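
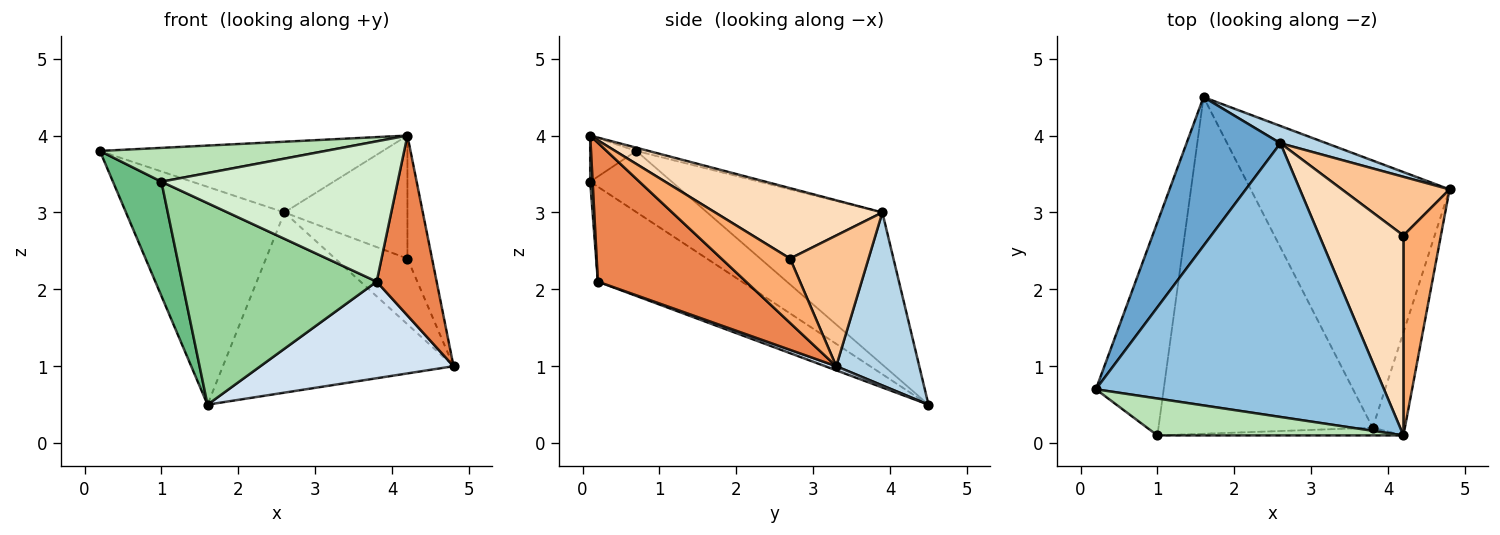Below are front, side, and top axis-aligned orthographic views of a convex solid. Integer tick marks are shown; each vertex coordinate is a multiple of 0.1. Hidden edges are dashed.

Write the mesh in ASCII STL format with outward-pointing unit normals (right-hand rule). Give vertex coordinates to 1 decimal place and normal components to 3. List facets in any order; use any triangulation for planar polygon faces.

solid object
 facet normal -0.674 0.610 0.416
  outer loop
   vertex 2.6 3.9 3.0
   vertex 1.6 4.5 0.5
   vertex 0.2 0.7 3.8
  endloop
 endfacet
 facet normal -0.011 0.250 0.968
  outer loop
   vertex 2.6 3.9 3.0
   vertex 0.2 0.7 3.8
   vertex 4.2 0.1 4.0
  endloop
 endfacet
 facet normal 0.337 0.937 0.090
  outer loop
   vertex 2.6 3.9 3.0
   vertex 4.8 3.3 1.0
   vertex 1.6 4.5 0.5
  endloop
 endfacet
 facet normal 0.019 -0.340 -0.940
  outer loop
   vertex 3.8 0.2 2.1
   vertex 1.6 4.5 0.5
   vertex 4.8 3.3 1.0
  endloop
 endfacet
 facet normal 0.906 -0.367 -0.210
  outer loop
   vertex 3.8 0.2 2.1
   vertex 4.8 3.3 1.0
   vertex 4.2 0.1 4.0
  endloop
 endfacet
 facet normal 0.826 0.296 0.481
  outer loop
   vertex 4.2 2.7 2.4
   vertex 4.2 0.1 4.0
   vertex 4.8 3.3 1.0
  endloop
 endfacet
 facet normal 0.629 0.580 0.518
  outer loop
   vertex 4.2 2.7 2.4
   vertex 4.8 3.3 1.0
   vertex 2.6 3.9 3.0
  endloop
 endfacet
 facet normal 0.580 0.427 0.694
  outer loop
   vertex 4.2 2.7 2.4
   vertex 2.6 3.9 3.0
   vertex 4.2 0.1 4.0
  endloop
 endfacet
 facet normal -0.622 -0.370 -0.690
  outer loop
   vertex 1.0 0.1 3.4
   vertex 0.2 0.7 3.8
   vertex 1.6 4.5 0.5
  endloop
 endfacet
 facet normal -0.355 -0.480 -0.802
  outer loop
   vertex 1.0 0.1 3.4
   vertex 1.6 4.5 0.5
   vertex 3.8 0.2 2.1
  endloop
 endfacet
 facet normal -0.137 -0.669 0.730
  outer loop
   vertex 1.0 0.1 3.4
   vertex 4.2 0.1 4.0
   vertex 0.2 0.7 3.8
  endloop
 endfacet
 facet normal 0.010 -0.998 -0.055
  outer loop
   vertex 1.0 0.1 3.4
   vertex 3.8 0.2 2.1
   vertex 4.2 0.1 4.0
  endloop
 endfacet
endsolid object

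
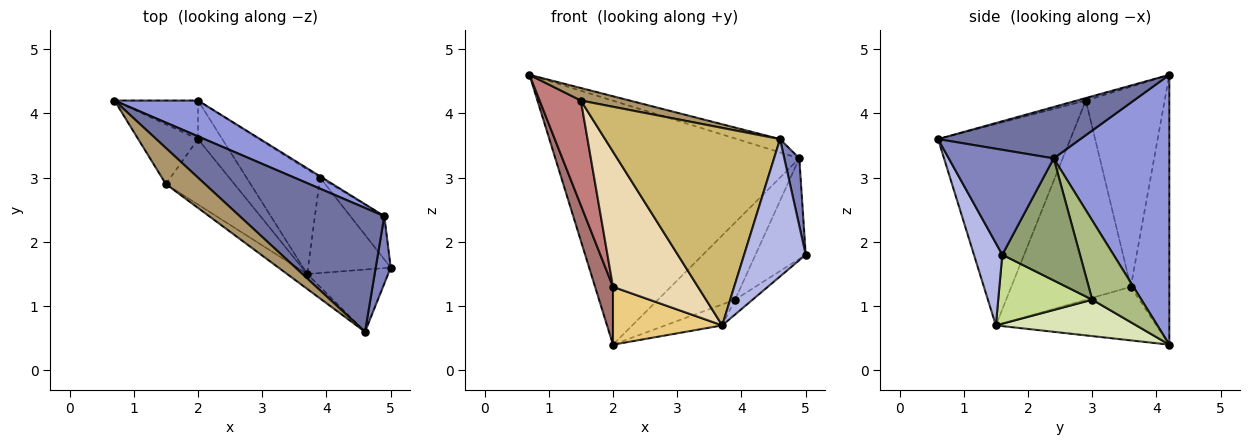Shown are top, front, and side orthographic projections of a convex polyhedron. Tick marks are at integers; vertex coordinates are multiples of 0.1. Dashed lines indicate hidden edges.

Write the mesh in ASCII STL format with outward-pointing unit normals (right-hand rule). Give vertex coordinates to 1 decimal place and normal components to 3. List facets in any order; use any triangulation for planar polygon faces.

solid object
 facet normal 0.333 0.101 0.937
  outer loop
   vertex 4.9 2.4 3.3
   vertex 0.7 4.2 4.6
   vertex 4.6 0.6 3.6
  endloop
 endfacet
 facet normal 0.980 -0.140 0.140
  outer loop
   vertex 4.9 2.4 3.3
   vertex 4.6 0.6 3.6
   vertex 5.0 1.6 1.8
  endloop
 endfacet
 facet normal 0.425 0.896 0.131
  outer loop
   vertex 4.9 2.4 3.3
   vertex 2.0 4.2 0.4
   vertex 0.7 4.2 4.6
  endloop
 endfacet
 facet normal 0.387 -0.840 -0.381
  outer loop
   vertex 3.7 1.5 0.7
   vertex 5.0 1.6 1.8
   vertex 4.6 0.6 3.6
  endloop
 endfacet
 facet normal 0.818 0.529 -0.227
  outer loop
   vertex 3.9 3.0 1.1
   vertex 4.9 2.4 3.3
   vertex 5.0 1.6 1.8
  endloop
 endfacet
 facet normal 0.538 0.843 -0.015
  outer loop
   vertex 3.9 3.0 1.1
   vertex 2.0 4.2 0.4
   vertex 4.9 2.4 3.3
  endloop
 endfacet
 facet normal 0.636 0.119 -0.762
  outer loop
   vertex 3.9 3.0 1.1
   vertex 5.0 1.6 1.8
   vertex 3.7 1.5 0.7
  endloop
 endfacet
 facet normal 0.437 0.177 -0.882
  outer loop
   vertex 3.9 3.0 1.1
   vertex 3.7 1.5 0.7
   vertex 2.0 4.2 0.4
  endloop
 endfacet
 facet normal -0.060 -0.327 0.943
  outer loop
   vertex 1.5 2.9 4.2
   vertex 4.6 0.6 3.6
   vertex 0.7 4.2 4.6
  endloop
 endfacet
 facet normal -0.602 -0.796 -0.060
  outer loop
   vertex 1.5 2.9 4.2
   vertex 3.7 1.5 0.7
   vertex 4.6 0.6 3.6
  endloop
 endfacet
 facet normal -0.774 -0.527 -0.351
  outer loop
   vertex 2.0 3.6 1.3
   vertex 2.0 4.2 0.4
   vertex 3.7 1.5 0.7
  endloop
 endfacet
 facet normal -0.785 -0.558 -0.270
  outer loop
   vertex 2.0 3.6 1.3
   vertex 3.7 1.5 0.7
   vertex 1.5 2.9 4.2
  endloop
 endfacet
 facet normal -0.873 -0.405 -0.270
  outer loop
   vertex 2.0 3.6 1.3
   vertex 0.7 4.2 4.6
   vertex 2.0 4.2 0.4
  endloop
 endfacet
 facet normal -0.856 -0.448 -0.256
  outer loop
   vertex 2.0 3.6 1.3
   vertex 1.5 2.9 4.2
   vertex 0.7 4.2 4.6
  endloop
 endfacet
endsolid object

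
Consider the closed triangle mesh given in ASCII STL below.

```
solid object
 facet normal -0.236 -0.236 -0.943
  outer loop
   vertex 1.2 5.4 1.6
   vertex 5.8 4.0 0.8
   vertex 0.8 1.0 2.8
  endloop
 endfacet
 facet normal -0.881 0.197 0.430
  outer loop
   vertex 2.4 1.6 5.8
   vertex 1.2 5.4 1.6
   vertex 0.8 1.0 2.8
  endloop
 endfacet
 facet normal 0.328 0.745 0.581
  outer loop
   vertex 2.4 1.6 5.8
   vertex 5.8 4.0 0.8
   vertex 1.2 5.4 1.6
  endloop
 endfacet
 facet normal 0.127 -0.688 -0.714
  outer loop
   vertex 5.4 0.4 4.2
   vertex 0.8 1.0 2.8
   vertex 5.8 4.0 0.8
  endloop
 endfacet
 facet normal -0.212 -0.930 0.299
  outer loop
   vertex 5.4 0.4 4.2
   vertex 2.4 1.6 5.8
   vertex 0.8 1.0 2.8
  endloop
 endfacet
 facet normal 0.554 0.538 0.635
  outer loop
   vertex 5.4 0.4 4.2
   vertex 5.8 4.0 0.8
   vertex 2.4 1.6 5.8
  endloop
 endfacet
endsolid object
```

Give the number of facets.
6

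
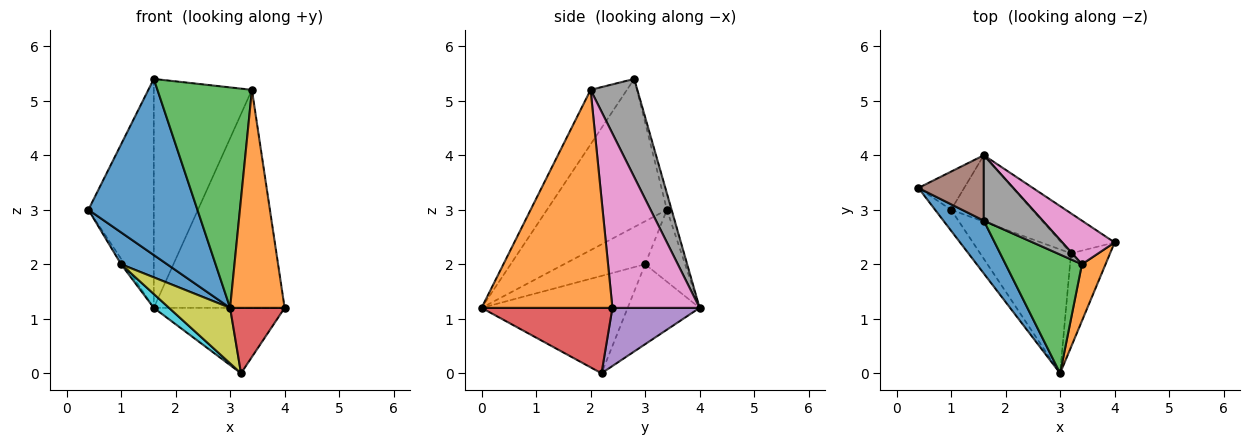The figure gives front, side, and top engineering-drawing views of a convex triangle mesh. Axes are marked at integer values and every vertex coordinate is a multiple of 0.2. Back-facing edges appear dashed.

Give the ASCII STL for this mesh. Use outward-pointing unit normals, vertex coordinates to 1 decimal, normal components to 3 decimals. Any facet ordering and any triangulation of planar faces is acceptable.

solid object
 facet normal -0.725 -0.659 0.198
  outer loop
   vertex 1.6 2.8 5.4
   vertex 0.4 3.4 3.0
   vertex 3.0 0.0 1.2
  endloop
 endfacet
 facet normal 0.918 -0.383 0.100
  outer loop
   vertex 3.4 2.0 5.2
   vertex 3.0 0.0 1.2
   vertex 4.0 2.4 1.2
  endloop
 endfacet
 facet normal -0.321 -0.834 0.449
  outer loop
   vertex 3.4 2.0 5.2
   vertex 1.6 2.8 5.4
   vertex 3.0 0.0 1.2
  endloop
 endfacet
 facet normal 0.808 -0.337 -0.483
  outer loop
   vertex 3.2 2.2 0.0
   vertex 4.0 2.4 1.2
   vertex 3.0 0.0 1.2
  endloop
 endfacet
 facet normal 0.494 0.742 -0.453
  outer loop
   vertex 1.6 4.0 1.2
   vertex 4.0 2.4 1.2
   vertex 3.2 2.2 0.0
  endloop
 endfacet
 facet normal -0.069 0.959 0.274
  outer loop
   vertex 1.6 4.0 1.2
   vertex 0.4 3.4 3.0
   vertex 1.6 2.8 5.4
  endloop
 endfacet
 facet normal 0.547 0.821 0.164
  outer loop
   vertex 1.6 4.0 1.2
   vertex 3.4 2.0 5.2
   vertex 4.0 2.4 1.2
  endloop
 endfacet
 facet normal 0.416 0.874 0.250
  outer loop
   vertex 1.6 4.0 1.2
   vertex 1.6 2.8 5.4
   vertex 3.4 2.0 5.2
  endloop
 endfacet
 facet normal -0.699 -0.292 -0.652
  outer loop
   vertex 1.0 3.0 2.0
   vertex 3.2 2.2 0.0
   vertex 3.0 0.0 1.2
  endloop
 endfacet
 facet normal -0.694 -0.147 -0.705
  outer loop
   vertex 1.0 3.0 2.0
   vertex 1.6 4.0 1.2
   vertex 3.2 2.2 0.0
  endloop
 endfacet
 facet normal -0.827 -0.469 -0.309
  outer loop
   vertex 1.0 3.0 2.0
   vertex 3.0 0.0 1.2
   vertex 0.4 3.4 3.0
  endloop
 endfacet
 facet normal -0.841 0.076 -0.535
  outer loop
   vertex 1.0 3.0 2.0
   vertex 0.4 3.4 3.0
   vertex 1.6 4.0 1.2
  endloop
 endfacet
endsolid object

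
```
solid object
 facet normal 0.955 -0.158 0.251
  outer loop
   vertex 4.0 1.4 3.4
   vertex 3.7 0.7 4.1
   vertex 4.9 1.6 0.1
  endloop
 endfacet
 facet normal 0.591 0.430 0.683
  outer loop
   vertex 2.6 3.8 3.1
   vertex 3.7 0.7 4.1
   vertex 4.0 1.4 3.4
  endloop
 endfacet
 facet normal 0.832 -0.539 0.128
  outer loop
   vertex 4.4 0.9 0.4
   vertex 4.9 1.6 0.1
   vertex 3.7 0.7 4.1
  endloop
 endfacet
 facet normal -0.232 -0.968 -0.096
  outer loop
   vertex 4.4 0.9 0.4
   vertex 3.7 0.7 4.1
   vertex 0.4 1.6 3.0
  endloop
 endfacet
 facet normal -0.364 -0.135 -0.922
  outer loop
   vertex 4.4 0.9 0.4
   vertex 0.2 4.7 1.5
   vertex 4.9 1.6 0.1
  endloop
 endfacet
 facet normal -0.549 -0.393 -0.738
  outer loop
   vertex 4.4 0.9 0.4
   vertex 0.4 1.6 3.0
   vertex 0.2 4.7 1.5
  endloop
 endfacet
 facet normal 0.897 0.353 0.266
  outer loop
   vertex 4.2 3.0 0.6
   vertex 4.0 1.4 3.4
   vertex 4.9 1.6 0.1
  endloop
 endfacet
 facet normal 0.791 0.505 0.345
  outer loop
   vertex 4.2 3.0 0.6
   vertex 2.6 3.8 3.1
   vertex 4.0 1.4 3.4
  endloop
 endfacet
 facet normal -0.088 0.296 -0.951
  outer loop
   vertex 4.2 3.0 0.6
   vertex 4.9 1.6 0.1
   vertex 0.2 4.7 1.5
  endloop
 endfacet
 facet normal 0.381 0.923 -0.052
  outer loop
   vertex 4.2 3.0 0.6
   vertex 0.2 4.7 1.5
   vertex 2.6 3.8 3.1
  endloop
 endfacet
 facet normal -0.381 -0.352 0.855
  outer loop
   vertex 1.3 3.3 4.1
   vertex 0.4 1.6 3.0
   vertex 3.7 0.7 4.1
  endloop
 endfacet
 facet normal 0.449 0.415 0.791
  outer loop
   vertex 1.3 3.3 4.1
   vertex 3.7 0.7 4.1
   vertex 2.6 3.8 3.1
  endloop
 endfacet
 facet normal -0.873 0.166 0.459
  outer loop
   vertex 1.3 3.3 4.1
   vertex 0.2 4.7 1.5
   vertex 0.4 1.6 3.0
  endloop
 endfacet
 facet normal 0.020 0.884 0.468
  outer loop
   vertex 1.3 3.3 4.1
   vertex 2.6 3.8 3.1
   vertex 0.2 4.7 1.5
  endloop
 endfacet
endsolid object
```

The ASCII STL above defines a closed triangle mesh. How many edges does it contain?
21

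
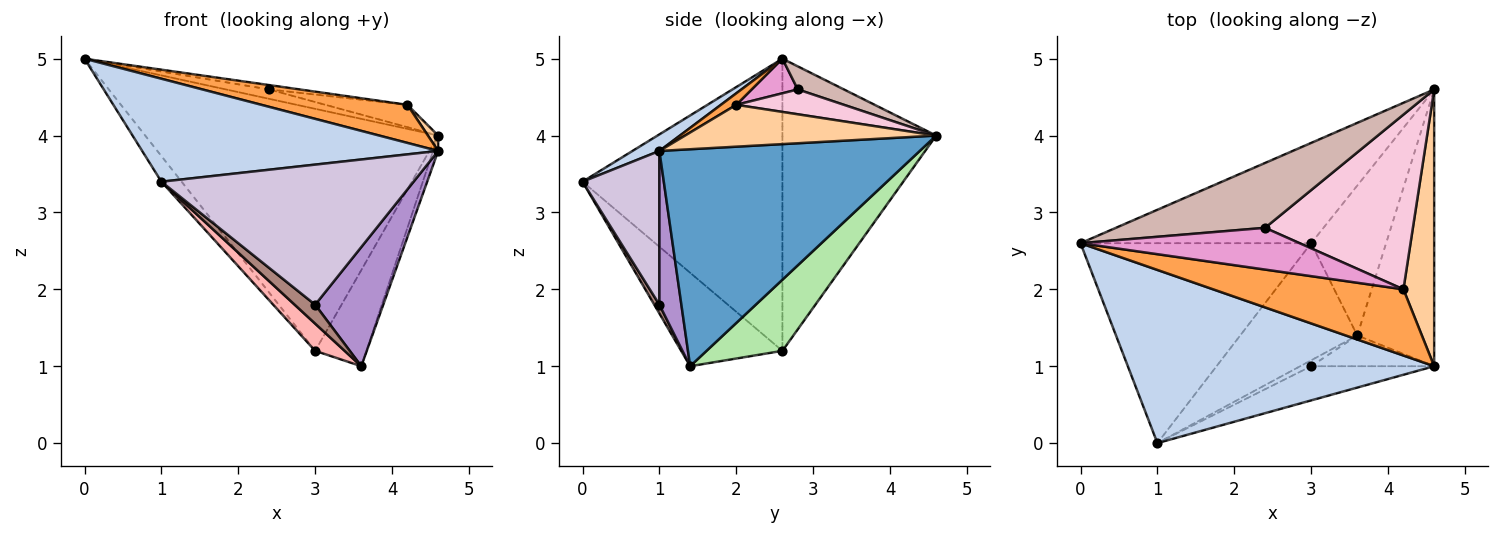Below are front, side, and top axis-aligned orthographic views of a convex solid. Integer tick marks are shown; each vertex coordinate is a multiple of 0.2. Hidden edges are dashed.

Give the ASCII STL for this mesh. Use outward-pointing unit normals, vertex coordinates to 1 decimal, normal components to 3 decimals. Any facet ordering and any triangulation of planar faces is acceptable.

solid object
 facet normal 0.942 0.019 -0.334
  outer loop
   vertex 3.6 1.4 1.0
   vertex 4.6 4.6 4.0
   vertex 4.6 1.0 3.8
  endloop
 endfacet
 facet normal 0.046 -0.511 0.859
  outer loop
   vertex 1.0 0.0 3.4
   vertex 4.6 1.0 3.8
   vertex 0.0 2.6 5.0
  endloop
 endfacet
 facet normal 0.052 -0.498 0.865
  outer loop
   vertex 4.2 2.0 4.4
   vertex 0.0 2.6 5.0
   vertex 4.6 1.0 3.8
  endloop
 endfacet
 facet normal 0.805 -0.033 0.592
  outer loop
   vertex 4.2 2.0 4.4
   vertex 4.6 1.0 3.8
   vertex 4.6 4.6 4.0
  endloop
 endfacet
 facet normal -0.436 0.831 -0.344
  outer loop
   vertex 3.0 2.6 1.2
   vertex 0.0 2.6 5.0
   vertex 4.6 4.6 4.0
  endloop
 endfacet
 facet normal 0.624 0.422 -0.658
  outer loop
   vertex 3.0 2.6 1.2
   vertex 4.6 4.6 4.0
   vertex 3.6 1.4 1.0
  endloop
 endfacet
 facet normal -0.782 0.079 -0.618
  outer loop
   vertex 3.0 2.6 1.2
   vertex 1.0 0.0 3.4
   vertex 0.0 2.6 5.0
  endloop
 endfacet
 facet normal -0.614 -0.179 -0.769
  outer loop
   vertex 3.0 2.6 1.2
   vertex 3.6 1.4 1.0
   vertex 1.0 0.0 3.4
  endloop
 endfacet
 facet normal 0.298 -0.924 -0.239
  outer loop
   vertex 3.0 1.0 1.8
   vertex 3.6 1.4 1.0
   vertex 4.6 1.0 3.8
  endloop
 endfacet
 facet normal 0.284 -0.932 -0.227
  outer loop
   vertex 3.0 1.0 1.8
   vertex 4.6 1.0 3.8
   vertex 1.0 0.0 3.4
  endloop
 endfacet
 facet normal 0.232 -0.928 -0.290
  outer loop
   vertex 3.0 1.0 1.8
   vertex 1.0 0.0 3.4
   vertex 3.6 1.4 1.0
  endloop
 endfacet
 facet normal 0.151 0.141 0.978
  outer loop
   vertex 2.4 2.8 4.6
   vertex 4.6 4.6 4.0
   vertex 0.0 2.6 5.0
  endloop
 endfacet
 facet normal 0.155 0.103 0.982
  outer loop
   vertex 2.4 2.8 4.6
   vertex 0.0 2.6 5.0
   vertex 4.2 2.0 4.4
  endloop
 endfacet
 facet normal 0.164 0.125 0.978
  outer loop
   vertex 2.4 2.8 4.6
   vertex 4.2 2.0 4.4
   vertex 4.6 4.6 4.0
  endloop
 endfacet
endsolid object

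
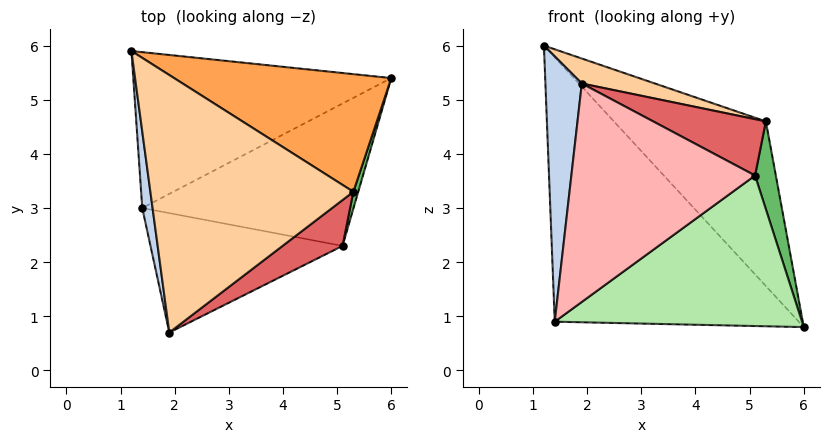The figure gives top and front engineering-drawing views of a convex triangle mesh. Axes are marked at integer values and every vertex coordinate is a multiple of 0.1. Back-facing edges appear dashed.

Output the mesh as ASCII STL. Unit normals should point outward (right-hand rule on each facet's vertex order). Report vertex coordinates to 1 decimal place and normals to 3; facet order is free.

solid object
 facet normal -0.418 0.782 -0.461
  outer loop
   vertex 1.4 3.0 0.9
   vertex 1.2 5.9 6.0
   vertex 6.0 5.4 0.8
  endloop
 endfacet
 facet normal -0.990 -0.139 0.040
  outer loop
   vertex 1.4 3.0 0.9
   vertex 1.9 0.7 5.3
   vertex 1.2 5.9 6.0
  endloop
 endfacet
 facet normal 0.581 0.662 0.473
  outer loop
   vertex 5.3 3.3 4.6
   vertex 6.0 5.4 0.8
   vertex 1.2 5.9 6.0
  endloop
 endfacet
 facet normal 0.268 -0.093 0.959
  outer loop
   vertex 5.3 3.3 4.6
   vertex 1.2 5.9 6.0
   vertex 1.9 0.7 5.3
  endloop
 endfacet
 facet normal 0.970 -0.240 0.046
  outer loop
   vertex 5.1 2.3 3.6
   vertex 6.0 5.4 0.8
   vertex 5.3 3.3 4.6
  endloop
 endfacet
 facet normal 0.342 -0.683 -0.646
  outer loop
   vertex 5.1 2.3 3.6
   vertex 1.4 3.0 0.9
   vertex 6.0 5.4 0.8
  endloop
 endfacet
 facet normal 0.586 -0.629 0.511
  outer loop
   vertex 5.1 2.3 3.6
   vertex 5.3 3.3 4.6
   vertex 1.9 0.7 5.3
  endloop
 endfacet
 facet normal 0.181 -0.863 -0.472
  outer loop
   vertex 5.1 2.3 3.6
   vertex 1.9 0.7 5.3
   vertex 1.4 3.0 0.9
  endloop
 endfacet
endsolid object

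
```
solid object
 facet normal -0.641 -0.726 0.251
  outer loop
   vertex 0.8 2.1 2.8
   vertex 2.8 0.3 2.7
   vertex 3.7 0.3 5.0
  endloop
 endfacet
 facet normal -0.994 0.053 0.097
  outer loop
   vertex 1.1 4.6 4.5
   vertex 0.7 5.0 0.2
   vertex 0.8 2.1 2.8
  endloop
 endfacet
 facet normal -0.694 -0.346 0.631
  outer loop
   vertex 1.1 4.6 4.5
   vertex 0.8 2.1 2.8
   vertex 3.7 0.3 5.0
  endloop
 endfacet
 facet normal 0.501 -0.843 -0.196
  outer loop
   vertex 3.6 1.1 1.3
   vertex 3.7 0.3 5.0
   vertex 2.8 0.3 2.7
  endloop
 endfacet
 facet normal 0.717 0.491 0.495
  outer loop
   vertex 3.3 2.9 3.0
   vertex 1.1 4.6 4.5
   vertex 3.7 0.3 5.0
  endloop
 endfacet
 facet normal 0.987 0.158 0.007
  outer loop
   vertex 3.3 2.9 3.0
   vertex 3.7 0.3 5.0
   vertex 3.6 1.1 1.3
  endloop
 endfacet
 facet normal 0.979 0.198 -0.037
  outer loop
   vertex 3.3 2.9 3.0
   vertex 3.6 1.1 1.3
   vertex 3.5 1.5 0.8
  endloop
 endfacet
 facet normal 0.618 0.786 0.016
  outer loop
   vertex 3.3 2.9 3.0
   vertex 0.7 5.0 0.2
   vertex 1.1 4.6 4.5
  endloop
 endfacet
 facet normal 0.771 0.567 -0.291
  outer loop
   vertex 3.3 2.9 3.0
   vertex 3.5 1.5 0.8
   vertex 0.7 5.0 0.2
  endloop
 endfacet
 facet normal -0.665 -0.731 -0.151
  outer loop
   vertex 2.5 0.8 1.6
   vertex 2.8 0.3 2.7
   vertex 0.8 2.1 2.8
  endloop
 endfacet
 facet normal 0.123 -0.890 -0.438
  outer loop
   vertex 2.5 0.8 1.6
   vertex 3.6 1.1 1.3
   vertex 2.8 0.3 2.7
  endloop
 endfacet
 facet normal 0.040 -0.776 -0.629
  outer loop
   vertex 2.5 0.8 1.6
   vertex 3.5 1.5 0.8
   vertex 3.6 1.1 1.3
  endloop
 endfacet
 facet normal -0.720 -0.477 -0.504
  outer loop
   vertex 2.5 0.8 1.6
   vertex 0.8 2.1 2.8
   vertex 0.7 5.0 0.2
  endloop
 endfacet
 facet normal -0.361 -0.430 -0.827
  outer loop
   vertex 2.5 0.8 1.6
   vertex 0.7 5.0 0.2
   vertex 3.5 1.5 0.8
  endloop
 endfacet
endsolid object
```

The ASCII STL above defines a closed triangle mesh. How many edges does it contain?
21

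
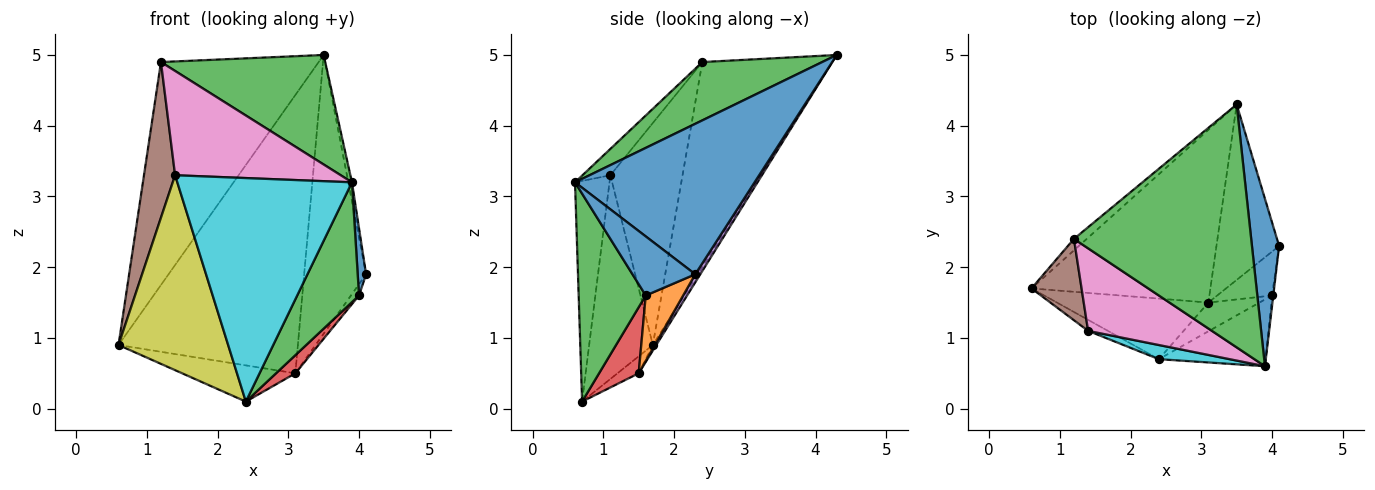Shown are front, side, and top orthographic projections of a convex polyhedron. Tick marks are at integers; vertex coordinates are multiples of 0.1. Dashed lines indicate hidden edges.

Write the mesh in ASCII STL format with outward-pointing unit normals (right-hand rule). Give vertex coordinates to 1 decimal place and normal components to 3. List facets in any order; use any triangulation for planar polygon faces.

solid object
 facet normal 0.984 0.020 0.178
  outer loop
   vertex 3.9 0.6 3.2
   vertex 4.1 2.3 1.9
   vertex 3.5 4.3 5.0
  endloop
 endfacet
 facet normal -0.635 0.771 -0.040
  outer loop
   vertex 1.2 2.4 4.9
   vertex 3.5 4.3 5.0
   vertex 0.6 1.7 0.9
  endloop
 endfacet
 facet normal 0.287 -0.394 0.873
  outer loop
   vertex 1.2 2.4 4.9
   vertex 3.9 0.6 3.2
   vertex 3.5 4.3 5.0
  endloop
 endfacet
 facet normal -0.016 0.850 -0.527
  outer loop
   vertex 3.1 1.5 0.5
   vertex 0.6 1.7 0.9
   vertex 3.5 4.3 5.0
  endloop
 endfacet
 facet normal 0.069 0.844 -0.531
  outer loop
   vertex 3.1 1.5 0.5
   vertex 3.5 4.3 5.0
   vertex 4.1 2.3 1.9
  endloop
 endfacet
 facet normal -0.899 -0.388 0.203
  outer loop
   vertex 1.4 1.1 3.3
   vertex 1.2 2.4 4.9
   vertex 0.6 1.7 0.9
  endloop
 endfacet
 facet normal -0.131 -0.777 0.615
  outer loop
   vertex 1.4 1.1 3.3
   vertex 3.9 0.6 3.2
   vertex 1.2 2.4 4.9
  endloop
 endfacet
 facet normal -0.096 0.511 -0.854
  outer loop
   vertex 2.4 0.7 0.1
   vertex 0.6 1.7 0.9
   vertex 3.1 1.5 0.5
  endloop
 endfacet
 facet normal -0.502 -0.864 -0.049
  outer loop
   vertex 2.4 0.7 0.1
   vertex 1.4 1.1 3.3
   vertex 0.6 1.7 0.9
  endloop
 endfacet
 facet normal -0.193 -0.979 0.062
  outer loop
   vertex 2.4 0.7 0.1
   vertex 3.9 0.6 3.2
   vertex 1.4 1.1 3.3
  endloop
 endfacet
 facet normal 0.991 -0.133 -0.021
  outer loop
   vertex 4.0 1.6 1.6
   vertex 4.1 2.3 1.9
   vertex 3.9 0.6 3.2
  endloop
 endfacet
 facet normal 0.756 0.164 -0.634
  outer loop
   vertex 4.0 1.6 1.6
   vertex 3.1 1.5 0.5
   vertex 4.1 2.3 1.9
  endloop
 endfacet
 facet normal 0.688 -0.634 -0.353
  outer loop
   vertex 4.0 1.6 1.6
   vertex 3.9 0.6 3.2
   vertex 2.4 0.7 0.1
  endloop
 endfacet
 facet normal 0.738 -0.360 -0.571
  outer loop
   vertex 4.0 1.6 1.6
   vertex 2.4 0.7 0.1
   vertex 3.1 1.5 0.5
  endloop
 endfacet
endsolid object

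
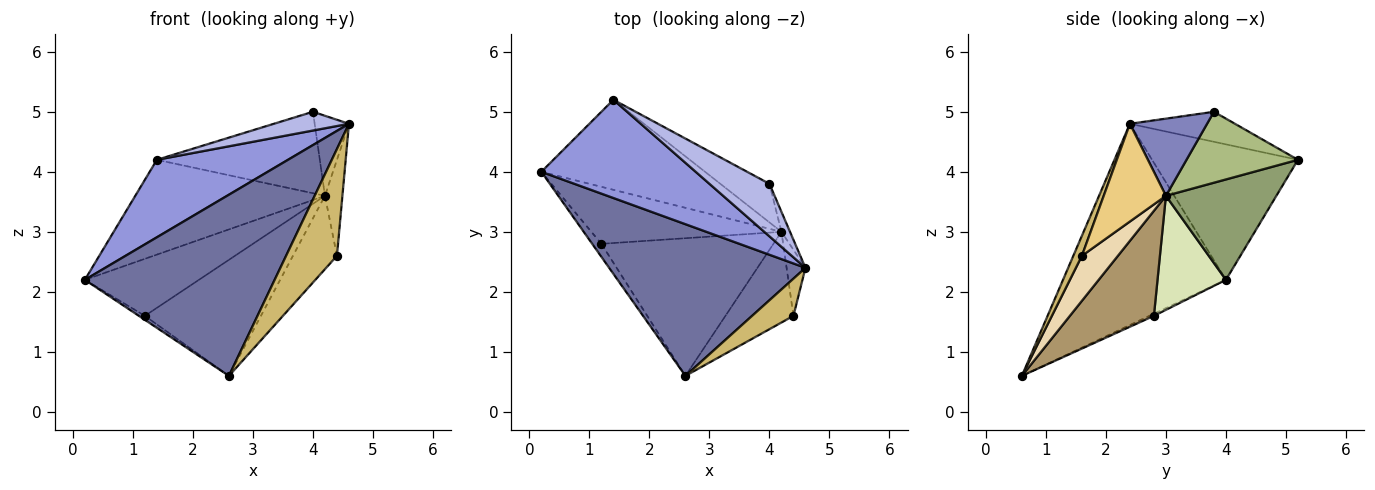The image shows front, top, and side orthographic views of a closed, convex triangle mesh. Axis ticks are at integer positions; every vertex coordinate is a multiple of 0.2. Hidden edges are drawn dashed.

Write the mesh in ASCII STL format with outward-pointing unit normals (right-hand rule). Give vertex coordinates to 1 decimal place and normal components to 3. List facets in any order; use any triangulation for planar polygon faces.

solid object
 facet normal -0.550 -0.640 0.536
  outer loop
   vertex 2.6 0.6 0.6
   vertex 4.6 2.4 4.8
   vertex 0.2 4.0 2.2
  endloop
 endfacet
 facet normal 0.909 0.404 -0.101
  outer loop
   vertex 4.2 3.0 3.6
   vertex 4.0 3.8 5.0
   vertex 4.6 2.4 4.8
  endloop
 endfacet
 facet normal -0.567 -0.510 0.646
  outer loop
   vertex 1.4 5.2 4.2
   vertex 0.2 4.0 2.2
   vertex 4.6 2.4 4.8
  endloop
 endfacet
 facet normal -0.426 -0.304 0.852
  outer loop
   vertex 1.4 5.2 4.2
   vertex 4.6 2.4 4.8
   vertex 4.0 3.8 5.0
  endloop
 endfacet
 facet normal 0.389 0.668 -0.634
  outer loop
   vertex 1.4 5.2 4.2
   vertex 4.2 3.0 3.6
   vertex 0.2 4.0 2.2
  endloop
 endfacet
 facet normal 0.526 0.769 -0.364
  outer loop
   vertex 1.4 5.2 4.2
   vertex 4.0 3.8 5.0
   vertex 4.2 3.0 3.6
  endloop
 endfacet
 facet normal -0.215 0.287 -0.933
  outer loop
   vertex 1.2 2.8 1.6
   vertex 2.6 0.6 0.6
   vertex 0.2 4.0 2.2
  endloop
 endfacet
 facet normal 0.391 0.651 -0.651
  outer loop
   vertex 1.2 2.8 1.6
   vertex 0.2 4.0 2.2
   vertex 4.2 3.0 3.6
  endloop
 endfacet
 facet normal 0.423 0.584 -0.693
  outer loop
   vertex 1.2 2.8 1.6
   vertex 4.2 3.0 3.6
   vertex 2.6 0.6 0.6
  endloop
 endfacet
 facet normal 0.157 -0.933 0.325
  outer loop
   vertex 4.4 1.6 2.6
   vertex 4.6 2.4 4.8
   vertex 2.6 0.6 0.6
  endloop
 endfacet
 facet normal 0.947 0.266 -0.183
  outer loop
   vertex 4.4 1.6 2.6
   vertex 4.2 3.0 3.6
   vertex 4.6 2.4 4.8
  endloop
 endfacet
 facet normal 0.458 0.559 -0.691
  outer loop
   vertex 4.4 1.6 2.6
   vertex 2.6 0.6 0.6
   vertex 4.2 3.0 3.6
  endloop
 endfacet
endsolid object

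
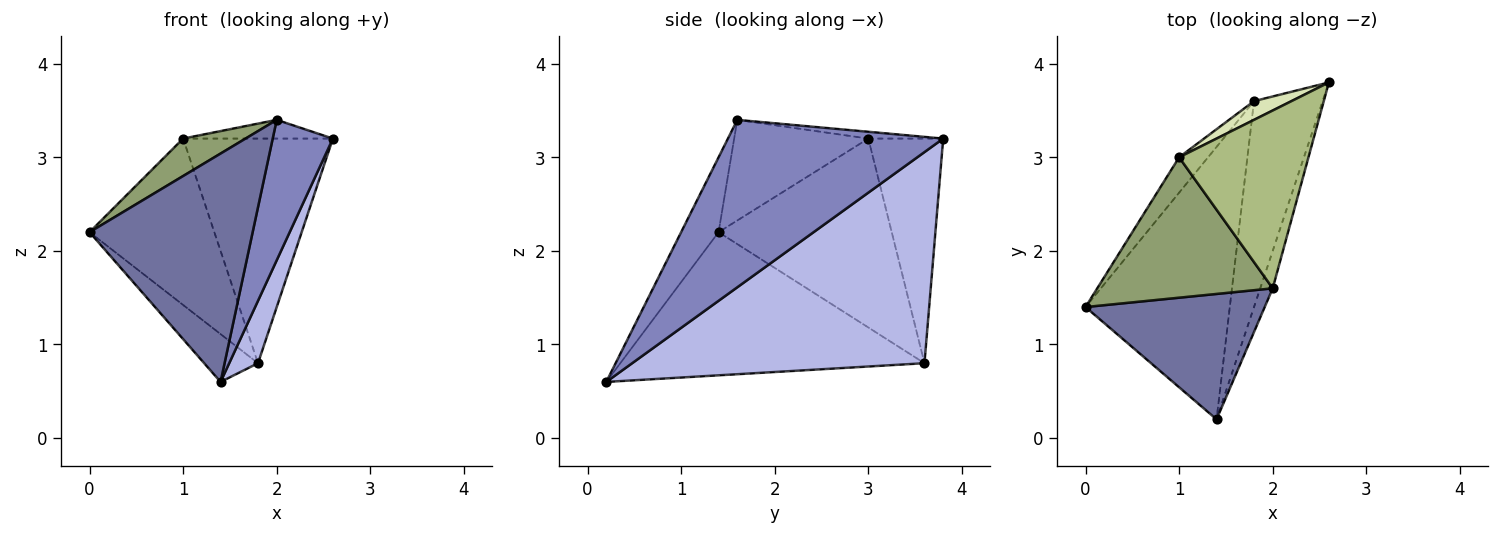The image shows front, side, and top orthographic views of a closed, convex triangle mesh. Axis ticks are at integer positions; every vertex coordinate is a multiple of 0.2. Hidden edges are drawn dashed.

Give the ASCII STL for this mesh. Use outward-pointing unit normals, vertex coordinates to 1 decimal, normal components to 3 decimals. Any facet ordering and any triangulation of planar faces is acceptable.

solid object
 facet normal -0.197 -0.859 0.472
  outer loop
   vertex 2.0 1.6 3.4
   vertex 0.0 1.4 2.2
   vertex 1.4 0.2 0.6
  endloop
 endfacet
 facet normal 0.961 -0.268 -0.072
  outer loop
   vertex 2.0 1.6 3.4
   vertex 1.4 0.2 0.6
   vertex 2.6 3.8 3.2
  endloop
 endfacet
 facet normal -0.699 0.124 -0.704
  outer loop
   vertex 1.8 3.6 0.8
   vertex 1.4 0.2 0.6
   vertex 0.0 1.4 2.2
  endloop
 endfacet
 facet normal 0.947 -0.093 -0.308
  outer loop
   vertex 1.8 3.6 0.8
   vertex 2.6 3.8 3.2
   vertex 1.4 0.2 0.6
  endloop
 endfacet
 facet normal -0.485 -0.225 0.845
  outer loop
   vertex 1.0 3.0 3.2
   vertex 0.0 1.4 2.2
   vertex 2.0 1.6 3.4
  endloop
 endfacet
 facet normal -0.052 0.105 0.993
  outer loop
   vertex 1.0 3.0 3.2
   vertex 2.0 1.6 3.4
   vertex 2.6 3.8 3.2
  endloop
 endfacet
 facet normal -0.805 0.580 -0.123
  outer loop
   vertex 1.0 3.0 3.2
   vertex 1.8 3.6 0.8
   vertex 0.0 1.4 2.2
  endloop
 endfacet
 facet normal -0.446 0.892 0.074
  outer loop
   vertex 1.0 3.0 3.2
   vertex 2.6 3.8 3.2
   vertex 1.8 3.6 0.8
  endloop
 endfacet
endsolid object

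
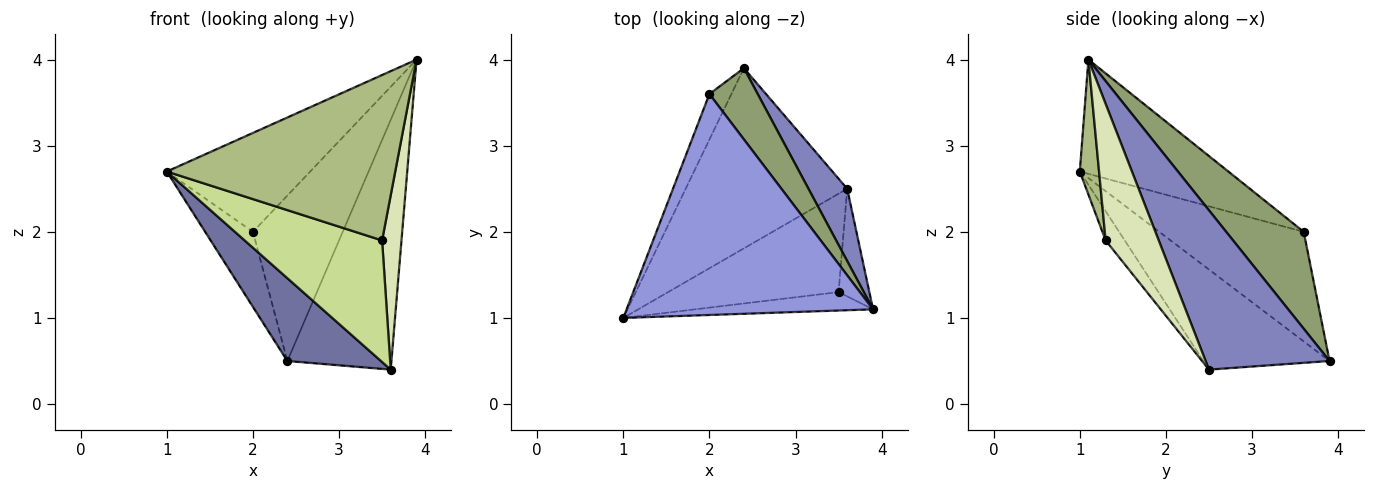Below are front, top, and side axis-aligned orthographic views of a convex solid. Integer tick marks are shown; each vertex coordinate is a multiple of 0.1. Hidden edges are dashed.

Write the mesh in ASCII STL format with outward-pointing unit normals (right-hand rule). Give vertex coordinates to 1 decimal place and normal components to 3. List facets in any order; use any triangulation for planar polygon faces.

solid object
 facet normal -0.491 -0.364 -0.792
  outer loop
   vertex 3.6 2.5 0.4
   vertex 1.0 1.0 2.7
   vertex 2.4 3.9 0.5
  endloop
 endfacet
 facet normal 0.753 0.632 0.183
  outer loop
   vertex 3.6 2.5 0.4
   vertex 2.4 3.9 0.5
   vertex 3.9 1.1 4.0
  endloop
 endfacet
 facet normal -0.390 0.376 0.841
  outer loop
   vertex 2.0 3.6 2.0
   vertex 1.0 1.0 2.7
   vertex 3.9 1.1 4.0
  endloop
 endfacet
 facet normal -0.933 0.308 -0.187
  outer loop
   vertex 2.0 3.6 2.0
   vertex 2.4 3.9 0.5
   vertex 1.0 1.0 2.7
  endloop
 endfacet
 facet normal 0.621 0.720 0.310
  outer loop
   vertex 2.0 3.6 2.0
   vertex 3.9 1.1 4.0
   vertex 2.4 3.9 0.5
  endloop
 endfacet
 facet normal 0.084 -0.990 -0.110
  outer loop
   vertex 3.5 1.3 1.9
   vertex 3.9 1.1 4.0
   vertex 1.0 1.0 2.7
  endloop
 endfacet
 facet normal -0.107 -0.773 -0.625
  outer loop
   vertex 3.5 1.3 1.9
   vertex 1.0 1.0 2.7
   vertex 3.6 2.5 0.4
  endloop
 endfacet
 facet normal 0.919 -0.335 -0.207
  outer loop
   vertex 3.5 1.3 1.9
   vertex 3.6 2.5 0.4
   vertex 3.9 1.1 4.0
  endloop
 endfacet
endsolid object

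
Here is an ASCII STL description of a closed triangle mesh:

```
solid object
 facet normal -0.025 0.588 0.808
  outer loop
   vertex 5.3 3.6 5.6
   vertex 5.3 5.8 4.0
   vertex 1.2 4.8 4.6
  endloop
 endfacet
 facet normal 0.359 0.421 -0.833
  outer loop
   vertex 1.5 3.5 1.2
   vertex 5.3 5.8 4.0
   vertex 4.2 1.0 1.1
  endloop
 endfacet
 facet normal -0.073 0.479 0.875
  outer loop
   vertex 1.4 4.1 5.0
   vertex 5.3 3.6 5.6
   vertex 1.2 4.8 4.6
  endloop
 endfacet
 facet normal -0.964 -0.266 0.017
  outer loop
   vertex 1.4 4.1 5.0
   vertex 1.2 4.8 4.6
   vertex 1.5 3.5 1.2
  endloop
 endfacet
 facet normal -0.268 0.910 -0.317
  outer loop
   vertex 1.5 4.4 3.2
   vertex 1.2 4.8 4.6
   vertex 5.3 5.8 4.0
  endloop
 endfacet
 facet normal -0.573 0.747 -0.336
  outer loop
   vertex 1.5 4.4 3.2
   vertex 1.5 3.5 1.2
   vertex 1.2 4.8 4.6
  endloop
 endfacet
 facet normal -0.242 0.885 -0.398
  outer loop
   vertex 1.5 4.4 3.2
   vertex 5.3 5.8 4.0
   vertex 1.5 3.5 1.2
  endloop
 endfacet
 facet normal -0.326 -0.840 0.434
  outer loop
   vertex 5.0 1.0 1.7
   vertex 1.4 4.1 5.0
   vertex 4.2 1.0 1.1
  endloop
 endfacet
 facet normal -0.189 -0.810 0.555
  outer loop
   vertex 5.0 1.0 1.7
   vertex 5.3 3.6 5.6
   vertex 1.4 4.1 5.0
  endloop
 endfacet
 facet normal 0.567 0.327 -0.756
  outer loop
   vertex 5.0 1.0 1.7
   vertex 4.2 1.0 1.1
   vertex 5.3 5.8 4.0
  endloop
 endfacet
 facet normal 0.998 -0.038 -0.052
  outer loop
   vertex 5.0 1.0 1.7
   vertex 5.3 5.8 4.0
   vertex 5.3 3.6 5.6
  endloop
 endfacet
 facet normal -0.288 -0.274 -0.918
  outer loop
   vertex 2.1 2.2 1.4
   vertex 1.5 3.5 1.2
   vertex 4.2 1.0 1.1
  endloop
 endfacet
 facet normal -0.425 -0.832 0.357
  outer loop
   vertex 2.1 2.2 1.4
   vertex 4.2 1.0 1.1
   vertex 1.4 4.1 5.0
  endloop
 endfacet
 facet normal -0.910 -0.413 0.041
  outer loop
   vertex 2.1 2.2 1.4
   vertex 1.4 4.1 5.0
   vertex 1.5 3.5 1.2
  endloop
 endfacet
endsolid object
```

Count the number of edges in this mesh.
21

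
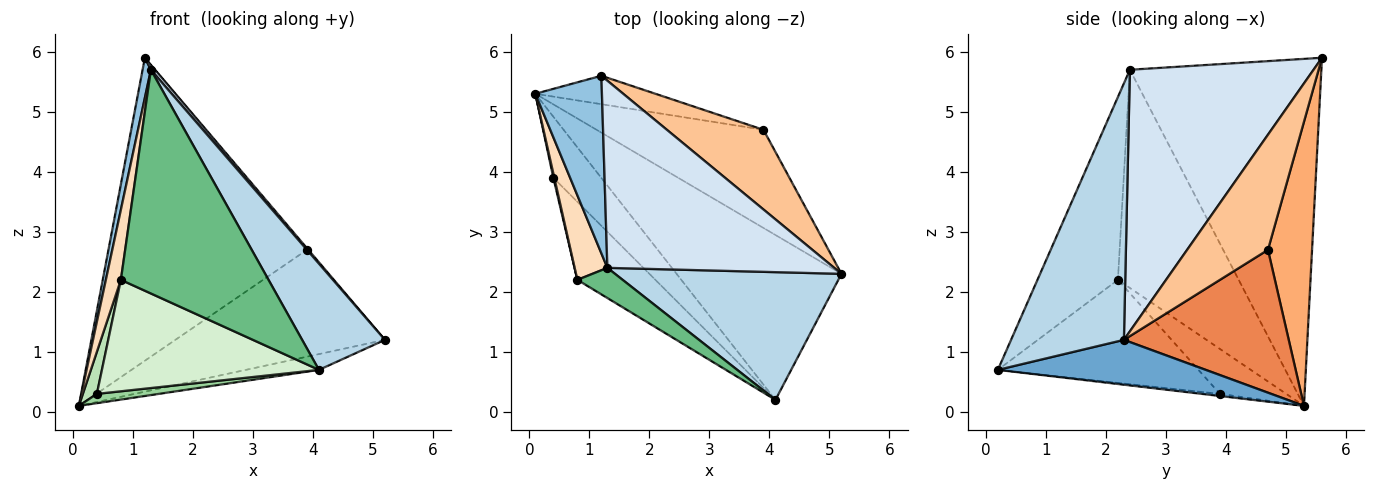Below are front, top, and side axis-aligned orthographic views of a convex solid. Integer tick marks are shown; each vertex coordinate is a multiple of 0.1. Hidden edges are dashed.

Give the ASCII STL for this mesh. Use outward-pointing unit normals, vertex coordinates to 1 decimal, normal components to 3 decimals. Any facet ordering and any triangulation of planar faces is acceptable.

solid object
 facet normal 0.261 0.092 -0.961
  outer loop
   vertex 4.1 0.2 0.7
   vertex 0.1 5.3 0.1
   vertex 5.2 2.3 1.2
  endloop
 endfacet
 facet normal -0.981 -0.042 0.188
  outer loop
   vertex 1.3 2.4 5.7
   vertex 1.2 5.6 5.9
   vertex 0.1 5.3 0.1
  endloop
 endfacet
 facet normal 0.657 -0.482 0.580
  outer loop
   vertex 1.3 2.4 5.7
   vertex 4.1 0.2 0.7
   vertex 5.2 2.3 1.2
  endloop
 endfacet
 facet normal 0.755 -0.017 0.655
  outer loop
   vertex 1.3 2.4 5.7
   vertex 5.2 2.3 1.2
   vertex 1.2 5.6 5.9
  endloop
 endfacet
 facet normal 0.501 0.637 -0.585
  outer loop
   vertex 3.9 4.7 2.7
   vertex 5.2 2.3 1.2
   vertex 0.1 5.3 0.1
  endloop
 endfacet
 facet normal 0.216 0.972 -0.091
  outer loop
   vertex 3.9 4.7 2.7
   vertex 0.1 5.3 0.1
   vertex 1.2 5.6 5.9
  endloop
 endfacet
 facet normal 0.766 0.013 0.643
  outer loop
   vertex 3.9 4.7 2.7
   vertex 1.2 5.6 5.9
   vertex 5.2 2.3 1.2
  endloop
 endfacet
 facet normal -0.982 -0.122 0.147
  outer loop
   vertex 0.8 2.2 2.2
   vertex 1.3 2.4 5.7
   vertex 0.1 5.3 0.1
  endloop
 endfacet
 facet normal -0.475 -0.872 0.118
  outer loop
   vertex 0.8 2.2 2.2
   vertex 4.1 0.2 0.7
   vertex 1.3 2.4 5.7
  endloop
 endfacet
 facet normal -0.044 -0.150 -0.988
  outer loop
   vertex 0.4 3.9 0.3
   vertex 0.1 5.3 0.1
   vertex 4.1 0.2 0.7
  endloop
 endfacet
 facet normal -0.978 -0.207 0.021
  outer loop
   vertex 0.4 3.9 0.3
   vertex 0.8 2.2 2.2
   vertex 0.1 5.3 0.1
  endloop
 endfacet
 facet normal -0.604 -0.653 -0.457
  outer loop
   vertex 0.4 3.9 0.3
   vertex 4.1 0.2 0.7
   vertex 0.8 2.2 2.2
  endloop
 endfacet
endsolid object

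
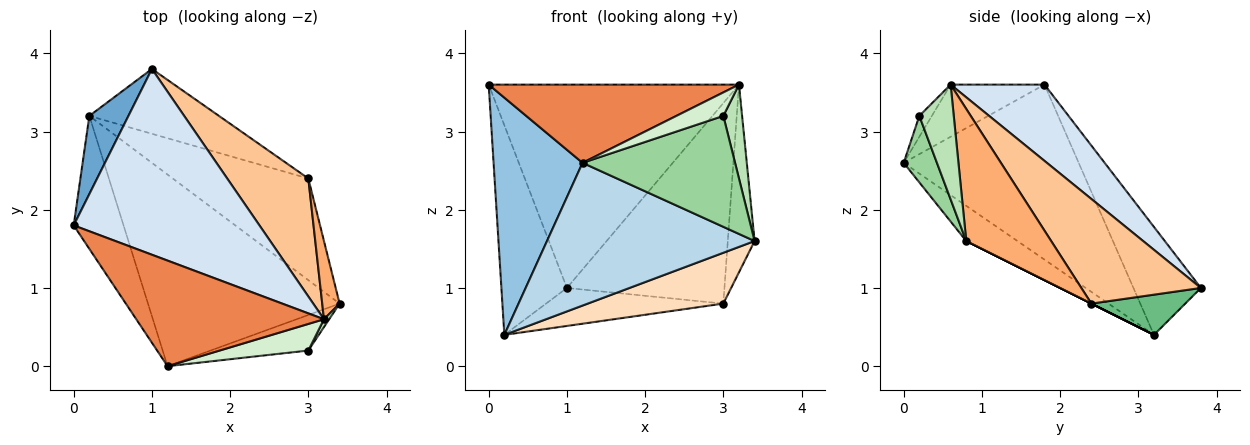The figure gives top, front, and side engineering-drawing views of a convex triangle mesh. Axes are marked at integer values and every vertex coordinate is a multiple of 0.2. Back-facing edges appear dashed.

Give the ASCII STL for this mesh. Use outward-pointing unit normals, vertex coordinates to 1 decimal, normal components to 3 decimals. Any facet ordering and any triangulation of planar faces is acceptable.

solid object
 facet normal -0.694 0.674 0.252
  outer loop
   vertex 0.2 3.2 0.4
   vertex 0.0 1.8 3.6
   vertex 1.0 3.8 1.0
  endloop
 endfacet
 facet normal -0.864 -0.439 -0.246
  outer loop
   vertex 1.2 0.0 2.6
   vertex 0.0 1.8 3.6
   vertex 0.2 3.2 0.4
  endloop
 endfacet
 facet normal -0.146 -0.591 -0.793
  outer loop
   vertex 1.2 0.0 2.6
   vertex 0.2 3.2 0.4
   vertex 3.4 0.8 1.6
  endloop
 endfacet
 facet normal 0.267 0.712 0.650
  outer loop
   vertex 3.2 0.6 3.6
   vertex 1.0 3.8 1.0
   vertex 0.0 1.8 3.6
  endloop
 endfacet
 facet normal -0.218 -0.581 0.784
  outer loop
   vertex 3.2 0.6 3.6
   vertex 0.0 1.8 3.6
   vertex 1.2 0.0 2.6
  endloop
 endfacet
 facet normal 0.946 0.299 0.124
  outer loop
   vertex 3.0 2.4 0.8
   vertex 3.2 0.6 3.6
   vertex 3.4 0.8 1.6
  endloop
 endfacet
 facet normal 0.547 0.721 0.425
  outer loop
   vertex 3.0 2.4 0.8
   vertex 1.0 3.8 1.0
   vertex 3.2 0.6 3.6
  endloop
 endfacet
 facet normal 0.000 -0.447 -0.894
  outer loop
   vertex 3.0 2.4 0.8
   vertex 3.4 0.8 1.6
   vertex 0.2 3.2 0.4
  endloop
 endfacet
 facet normal 0.259 0.489 -0.833
  outer loop
   vertex 3.0 2.4 0.8
   vertex 0.2 3.2 0.4
   vertex 1.0 3.8 1.0
  endloop
 endfacet
 facet normal 0.203 -0.932 -0.299
  outer loop
   vertex 3.0 0.2 3.2
   vertex 1.2 0.0 2.6
   vertex 3.4 0.8 1.6
  endloop
 endfacet
 facet normal 0.877 -0.478 0.040
  outer loop
   vertex 3.0 0.2 3.2
   vertex 3.4 0.8 1.6
   vertex 3.2 0.6 3.6
  endloop
 endfacet
 facet normal -0.174 -0.652 0.738
  outer loop
   vertex 3.0 0.2 3.2
   vertex 3.2 0.6 3.6
   vertex 1.2 0.0 2.6
  endloop
 endfacet
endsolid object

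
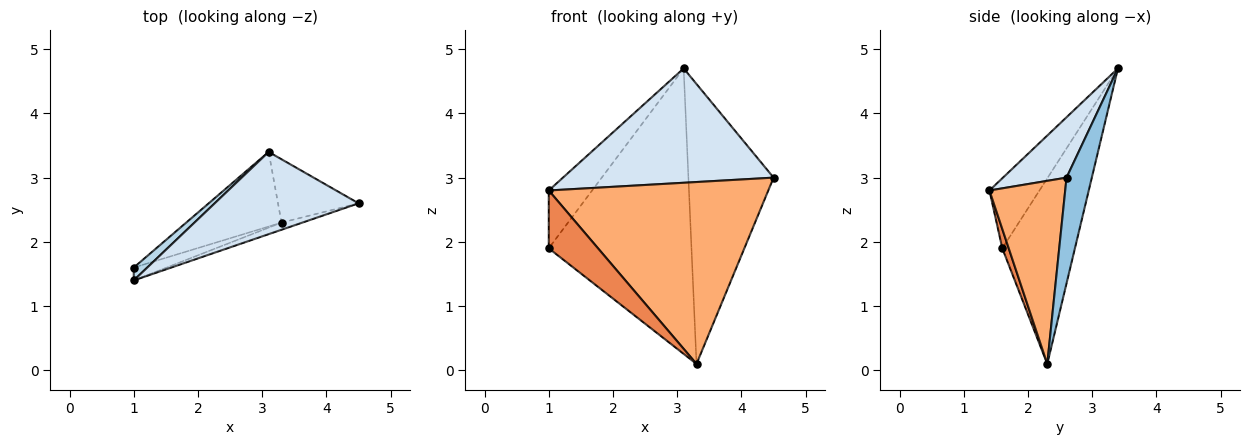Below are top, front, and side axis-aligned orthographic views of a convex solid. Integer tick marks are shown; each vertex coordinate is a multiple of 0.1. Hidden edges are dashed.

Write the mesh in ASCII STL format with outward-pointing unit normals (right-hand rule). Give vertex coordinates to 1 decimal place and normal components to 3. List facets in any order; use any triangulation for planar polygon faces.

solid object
 facet normal -0.442 0.868 -0.227
  outer loop
   vertex 3.3 2.3 0.1
   vertex 1.0 1.6 1.9
   vertex 3.1 3.4 4.7
  endloop
 endfacet
 facet normal 0.278 0.937 -0.212
  outer loop
   vertex 3.3 2.3 0.1
   vertex 3.1 3.4 4.7
   vertex 4.5 2.6 3.0
  endloop
 endfacet
 facet normal -0.748 0.648 0.144
  outer loop
   vertex 1.0 1.4 2.8
   vertex 3.1 3.4 4.7
   vertex 1.0 1.6 1.9
  endloop
 endfacet
 facet normal 0.238 -0.789 0.567
  outer loop
   vertex 1.0 1.4 2.8
   vertex 4.5 2.6 3.0
   vertex 3.1 3.4 4.7
  endloop
 endfacet
 facet normal 0.126 -0.968 -0.215
  outer loop
   vertex 1.0 1.4 2.8
   vertex 1.0 1.6 1.9
   vertex 3.3 2.3 0.1
  endloop
 endfacet
 facet normal 0.326 -0.945 -0.037
  outer loop
   vertex 1.0 1.4 2.8
   vertex 3.3 2.3 0.1
   vertex 4.5 2.6 3.0
  endloop
 endfacet
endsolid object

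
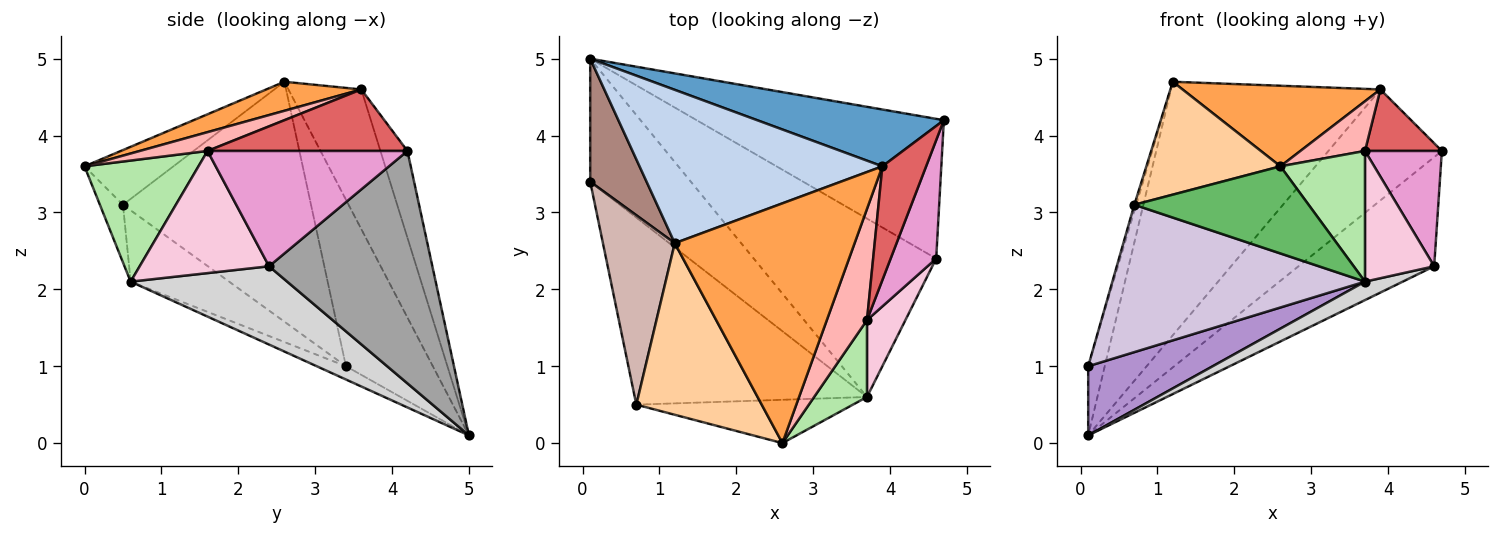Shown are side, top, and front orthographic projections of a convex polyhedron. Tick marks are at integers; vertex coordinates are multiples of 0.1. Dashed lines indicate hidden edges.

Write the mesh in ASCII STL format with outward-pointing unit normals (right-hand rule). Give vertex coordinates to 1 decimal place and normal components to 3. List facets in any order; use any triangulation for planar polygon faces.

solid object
 facet normal -0.207 0.871 0.446
  outer loop
   vertex 3.9 3.6 4.6
   vertex 4.7 4.2 3.8
   vertex 0.1 5.0 0.1
  endloop
 endfacet
 facet normal -0.285 0.820 0.496
  outer loop
   vertex 3.9 3.6 4.6
   vertex 0.1 5.0 0.1
   vertex 1.2 2.6 4.7
  endloop
 endfacet
 facet normal 0.151 -0.315 0.937
  outer loop
   vertex 3.9 3.6 4.6
   vertex 1.2 2.6 4.7
   vertex 2.6 0.0 3.6
  endloop
 endfacet
 facet normal -0.342 -0.516 0.785
  outer loop
   vertex 0.7 0.5 3.1
   vertex 2.6 0.0 3.6
   vertex 1.2 2.6 4.7
  endloop
 endfacet
 facet normal -0.118 -0.889 -0.442
  outer loop
   vertex 0.7 0.5 3.1
   vertex 3.7 0.6 2.1
   vertex 2.6 0.0 3.6
  endloop
 endfacet
 facet normal 0.758 -0.562 0.331
  outer loop
   vertex 3.7 1.6 3.8
   vertex 2.6 0.0 3.6
   vertex 3.7 0.6 2.1
  endloop
 endfacet
 facet normal 0.778 -0.299 0.553
  outer loop
   vertex 3.7 1.6 3.8
   vertex 4.7 4.2 3.8
   vertex 3.9 3.6 4.6
  endloop
 endfacet
 facet normal 0.393 -0.375 0.840
  outer loop
   vertex 3.7 1.6 3.8
   vertex 3.9 3.6 4.6
   vertex 2.6 0.0 3.6
  endloop
 endfacet
 facet normal -0.114 -0.487 -0.866
  outer loop
   vertex 0.1 3.4 1.0
   vertex 0.1 5.0 0.1
   vertex 3.7 0.6 2.1
  endloop
 endfacet
 facet normal -0.235 -0.602 -0.764
  outer loop
   vertex 0.1 3.4 1.0
   vertex 3.7 0.6 2.1
   vertex 0.7 0.5 3.1
  endloop
 endfacet
 facet normal -0.932 0.177 0.316
  outer loop
   vertex 0.1 3.4 1.0
   vertex 1.2 2.6 4.7
   vertex 0.1 5.0 0.1
  endloop
 endfacet
 facet normal -0.958 0.010 0.287
  outer loop
   vertex 0.1 3.4 1.0
   vertex 0.7 0.5 3.1
   vertex 1.2 2.6 4.7
  endloop
 endfacet
 facet normal 0.876 -0.337 0.346
  outer loop
   vertex 4.6 2.4 2.3
   vertex 4.7 4.2 3.8
   vertex 3.7 1.6 3.8
  endloop
 endfacet
 facet normal 0.850 -0.455 0.267
  outer loop
   vertex 4.6 2.4 2.3
   vertex 3.7 1.6 3.8
   vertex 3.7 0.6 2.1
  endloop
 endfacet
 facet normal 0.595 0.495 -0.633
  outer loop
   vertex 4.6 2.4 2.3
   vertex 0.1 5.0 0.1
   vertex 4.7 4.2 3.8
  endloop
 endfacet
 facet normal 0.393 -0.095 -0.915
  outer loop
   vertex 4.6 2.4 2.3
   vertex 3.7 0.6 2.1
   vertex 0.1 5.0 0.1
  endloop
 endfacet
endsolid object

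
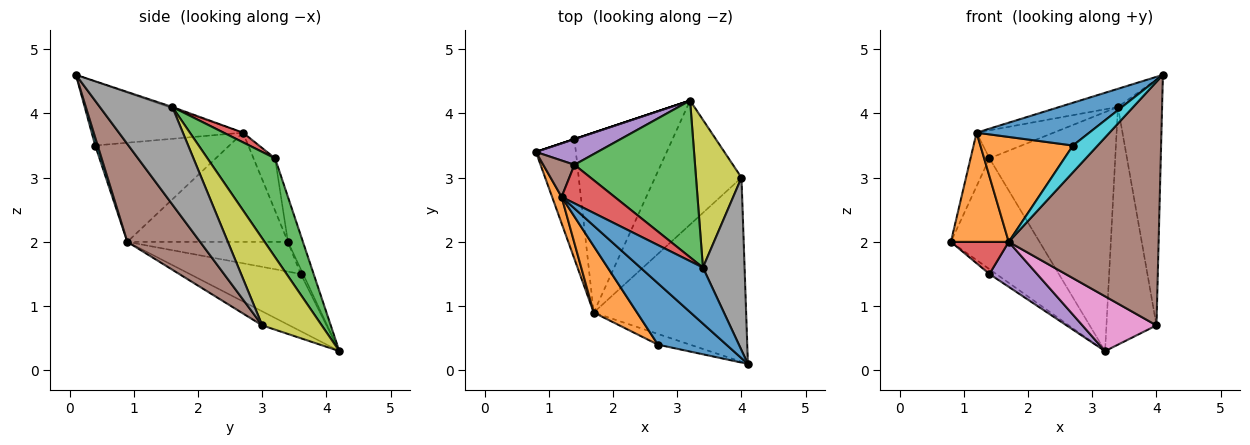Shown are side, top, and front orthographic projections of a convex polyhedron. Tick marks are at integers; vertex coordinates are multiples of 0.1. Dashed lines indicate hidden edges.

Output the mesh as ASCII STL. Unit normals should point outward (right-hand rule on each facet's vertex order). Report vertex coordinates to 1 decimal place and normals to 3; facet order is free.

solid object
 facet normal -0.019 0.308 0.951
  outer loop
   vertex 1.2 2.7 3.7
   vertex 4.1 0.1 4.6
   vertex 3.4 1.6 4.1
  endloop
 endfacet
 facet normal -0.938 -0.338 0.082
  outer loop
   vertex 1.2 2.7 3.7
   vertex 0.8 3.4 2.0
   vertex 1.7 0.9 2.0
  endloop
 endfacet
 facet normal -0.316 0.949 0.000
  outer loop
   vertex 1.4 3.6 1.5
   vertex 0.8 3.4 2.0
   vertex 3.2 4.2 0.3
  endloop
 endfacet
 facet normal -0.584 -0.210 -0.784
  outer loop
   vertex 1.4 3.6 1.5
   vertex 1.7 0.9 2.0
   vertex 0.8 3.4 2.0
  endloop
 endfacet
 facet normal -0.493 -0.211 -0.844
  outer loop
   vertex 1.4 3.6 1.5
   vertex 3.2 4.2 0.3
   vertex 1.7 0.9 2.0
  endloop
 endfacet
 facet normal 0.361 -0.744 -0.562
  outer loop
   vertex 4.0 3.0 0.7
   vertex 4.1 0.1 4.6
   vertex 1.7 0.9 2.0
  endloop
 endfacet
 facet normal -0.147 -0.399 -0.905
  outer loop
   vertex 4.0 3.0 0.7
   vertex 1.7 0.9 2.0
   vertex 3.2 4.2 0.3
  endloop
 endfacet
 facet normal 0.802 0.489 0.343
  outer loop
   vertex 4.0 3.0 0.7
   vertex 3.4 1.6 4.1
   vertex 4.1 0.1 4.6
  endloop
 endfacet
 facet normal 0.711 0.598 0.371
  outer loop
   vertex 4.0 3.0 0.7
   vertex 3.2 4.2 0.3
   vertex 3.4 1.6 4.1
  endloop
 endfacet
 facet normal 0.092 -0.925 -0.370
  outer loop
   vertex 2.7 0.4 3.5
   vertex 1.7 0.9 2.0
   vertex 4.1 0.1 4.6
  endloop
 endfacet
 facet normal -0.609 -0.454 0.651
  outer loop
   vertex 2.7 0.4 3.5
   vertex 4.1 0.1 4.6
   vertex 1.2 2.7 3.7
  endloop
 endfacet
 facet normal -0.775 -0.535 0.338
  outer loop
   vertex 2.7 0.4 3.5
   vertex 1.2 2.7 3.7
   vertex 1.7 0.9 2.0
  endloop
 endfacet
 facet normal 0.410 0.763 0.500
  outer loop
   vertex 1.4 3.2 3.3
   vertex 3.4 1.6 4.1
   vertex 3.2 4.2 0.3
  endloop
 endfacet
 facet normal 0.145 0.582 0.800
  outer loop
   vertex 1.4 3.2 3.3
   vertex 1.2 2.7 3.7
   vertex 3.4 1.6 4.1
  endloop
 endfacet
 facet normal -0.163 0.961 0.223
  outer loop
   vertex 1.4 3.2 3.3
   vertex 3.2 4.2 0.3
   vertex 0.8 3.4 2.0
  endloop
 endfacet
 facet normal -0.686 0.602 0.409
  outer loop
   vertex 1.4 3.2 3.3
   vertex 0.8 3.4 2.0
   vertex 1.2 2.7 3.7
  endloop
 endfacet
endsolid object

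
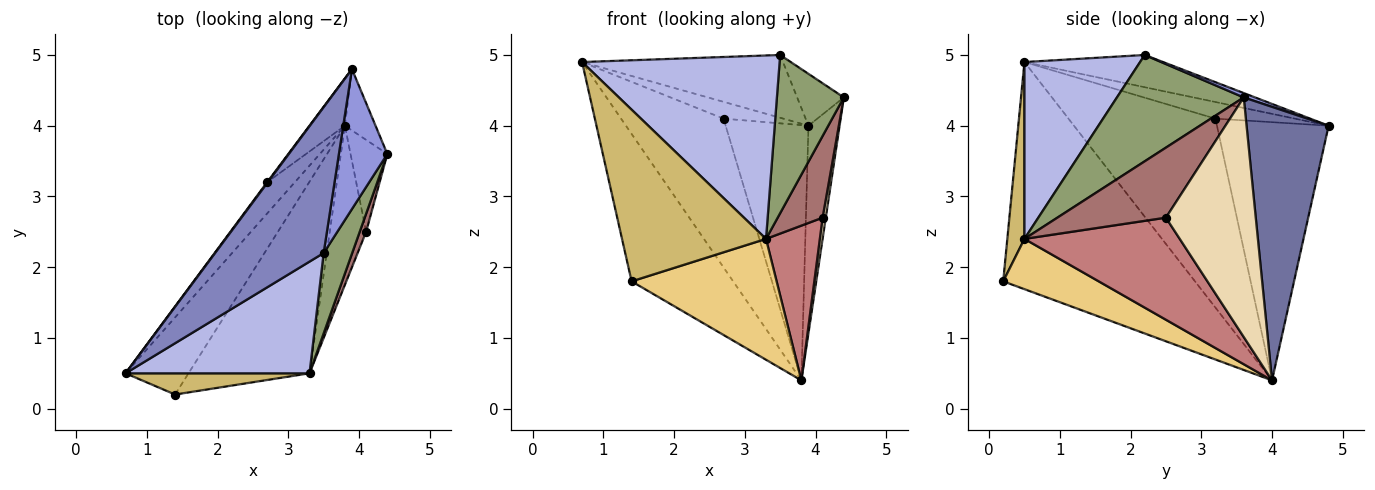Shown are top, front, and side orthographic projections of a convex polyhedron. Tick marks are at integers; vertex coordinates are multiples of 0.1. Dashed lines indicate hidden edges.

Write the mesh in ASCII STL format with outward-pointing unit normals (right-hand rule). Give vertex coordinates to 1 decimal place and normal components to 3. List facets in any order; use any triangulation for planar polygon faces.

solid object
 facet normal 0.930 0.353 -0.104
  outer loop
   vertex 3.8 4.0 0.4
   vertex 3.9 4.8 4.0
   vertex 4.4 3.6 4.4
  endloop
 endfacet
 facet normal -0.263 0.381 0.886
  outer loop
   vertex 3.5 2.2 5.0
   vertex 3.9 4.8 4.0
   vertex 0.7 0.5 4.9
  endloop
 endfacet
 facet normal 0.084 0.346 0.934
  outer loop
   vertex 3.5 2.2 5.0
   vertex 4.4 3.6 4.4
   vertex 3.9 4.8 4.0
  endloop
 endfacet
 facet normal 0.447 -0.764 0.465
  outer loop
   vertex 3.5 2.2 5.0
   vertex 0.7 0.5 4.9
   vertex 3.3 0.5 2.4
  endloop
 endfacet
 facet normal 0.860 -0.454 0.231
  outer loop
   vertex 3.5 2.2 5.0
   vertex 3.3 0.5 2.4
   vertex 4.4 3.6 4.4
  endloop
 endfacet
 facet normal -0.799 0.601 0.032
  outer loop
   vertex 2.7 3.2 4.1
   vertex 0.7 0.5 4.9
   vertex 3.9 4.8 4.0
  endloop
 endfacet
 facet normal -0.814 0.568 -0.119
  outer loop
   vertex 2.7 3.2 4.1
   vertex 3.8 4.0 0.4
   vertex 0.7 0.5 4.9
  endloop
 endfacet
 facet normal -0.798 0.592 -0.109
  outer loop
   vertex 2.7 3.2 4.1
   vertex 3.9 4.8 4.0
   vertex 3.8 4.0 0.4
  endloop
 endfacet
 facet normal -0.858 0.455 -0.238
  outer loop
   vertex 1.4 0.2 1.8
   vertex 0.7 0.5 4.9
   vertex 3.8 4.0 0.4
  endloop
 endfacet
 facet normal 0.117 -0.986 0.122
  outer loop
   vertex 1.4 0.2 1.8
   vertex 3.3 0.5 2.4
   vertex 0.7 0.5 4.9
  endloop
 endfacet
 facet normal 0.331 -0.503 -0.798
  outer loop
   vertex 1.4 0.2 1.8
   vertex 3.8 4.0 0.4
   vertex 3.3 0.5 2.4
  endloop
 endfacet
 facet normal 0.988 -0.035 -0.152
  outer loop
   vertex 4.1 2.5 2.7
   vertex 3.8 4.0 0.4
   vertex 4.4 3.6 4.4
  endloop
 endfacet
 facet normal 0.921 -0.381 0.084
  outer loop
   vertex 4.1 2.5 2.7
   vertex 4.4 3.6 4.4
   vertex 3.3 0.5 2.4
  endloop
 endfacet
 facet normal 0.895 -0.310 -0.319
  outer loop
   vertex 4.1 2.5 2.7
   vertex 3.3 0.5 2.4
   vertex 3.8 4.0 0.4
  endloop
 endfacet
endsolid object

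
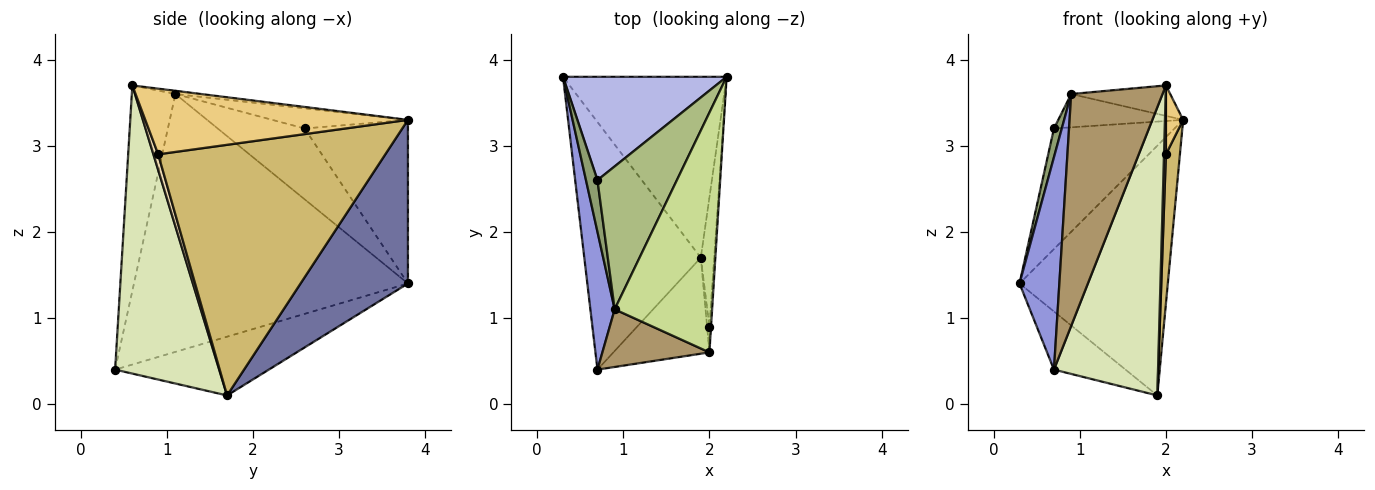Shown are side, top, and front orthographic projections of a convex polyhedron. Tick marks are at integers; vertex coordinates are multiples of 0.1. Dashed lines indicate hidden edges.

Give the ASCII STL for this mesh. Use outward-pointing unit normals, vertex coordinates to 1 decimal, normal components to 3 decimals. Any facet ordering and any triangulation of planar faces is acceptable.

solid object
 facet normal 0.506 0.699 -0.506
  outer loop
   vertex 1.9 1.7 0.1
   vertex 0.3 3.8 1.4
   vertex 2.2 3.8 3.3
  endloop
 endfacet
 facet normal -0.441 0.205 -0.874
  outer loop
   vertex 1.9 1.7 0.1
   vertex 0.7 0.4 0.4
   vertex 0.3 3.8 1.4
  endloop
 endfacet
 facet normal -0.985 -0.143 0.093
  outer loop
   vertex 0.9 1.1 3.6
   vertex 0.3 3.8 1.4
   vertex 0.7 0.4 0.4
  endloop
 endfacet
 facet normal -0.545 0.636 0.545
  outer loop
   vertex 0.7 2.6 3.2
   vertex 2.2 3.8 3.3
   vertex 0.3 3.8 1.4
  endloop
 endfacet
 facet normal -0.983 -0.089 0.159
  outer loop
   vertex 0.7 2.6 3.2
   vertex 0.3 3.8 1.4
   vertex 0.9 1.1 3.6
  endloop
 endfacet
 facet normal -0.239 0.220 0.946
  outer loop
   vertex 0.7 2.6 3.2
   vertex 0.9 1.1 3.6
   vertex 2.2 3.8 3.3
  endloop
 endfacet
 facet normal -0.033 0.126 0.991
  outer loop
   vertex 2.0 0.6 3.7
   vertex 2.2 3.8 3.3
   vertex 0.9 1.1 3.6
  endloop
 endfacet
 facet normal 0.688 -0.688 -0.229
  outer loop
   vertex 2.0 0.6 3.7
   vertex 0.7 0.4 0.4
   vertex 1.9 1.7 0.1
  endloop
 endfacet
 facet normal -0.420 -0.881 0.219
  outer loop
   vertex 2.0 0.6 3.7
   vertex 0.9 1.1 3.6
   vertex 0.7 0.4 0.4
  endloop
 endfacet
 facet normal 0.997 -0.061 -0.053
  outer loop
   vertex 2.0 0.9 2.9
   vertex 1.9 1.7 0.1
   vertex 2.2 3.8 3.3
  endloop
 endfacet
 facet normal 0.998 -0.065 -0.025
  outer loop
   vertex 2.0 0.9 2.9
   vertex 2.2 3.8 3.3
   vertex 2.0 0.6 3.7
  endloop
 endfacet
 facet normal 0.920 -0.368 -0.138
  outer loop
   vertex 2.0 0.9 2.9
   vertex 2.0 0.6 3.7
   vertex 1.9 1.7 0.1
  endloop
 endfacet
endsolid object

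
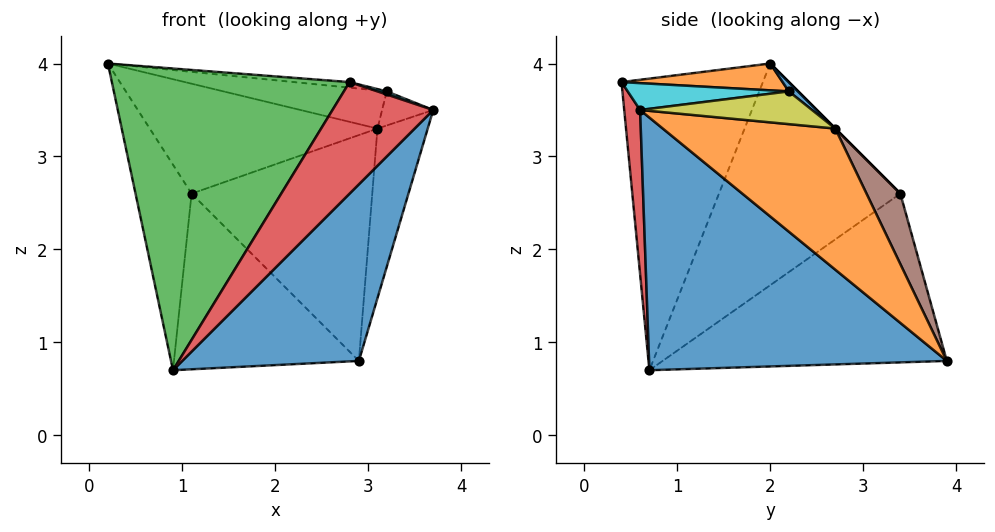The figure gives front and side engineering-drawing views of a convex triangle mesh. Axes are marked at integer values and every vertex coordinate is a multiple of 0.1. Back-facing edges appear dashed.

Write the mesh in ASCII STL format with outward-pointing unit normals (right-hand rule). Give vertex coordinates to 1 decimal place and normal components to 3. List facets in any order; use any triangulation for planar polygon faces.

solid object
 facet normal 0.646 -0.383 -0.660
  outer loop
   vertex 0.9 0.7 0.7
   vertex 2.9 3.9 0.8
   vertex 3.7 0.6 3.5
  endloop
 endfacet
 facet normal 0.958 0.279 0.057
  outer loop
   vertex 3.1 2.7 3.3
   vertex 3.7 0.6 3.5
   vertex 2.9 3.9 0.8
  endloop
 endfacet
 facet normal -0.498 -0.838 0.224
  outer loop
   vertex 2.8 0.4 3.8
   vertex 0.2 2.0 4.0
   vertex 0.9 0.7 0.7
  endloop
 endfacet
 facet normal 0.153 -0.970 -0.188
  outer loop
   vertex 2.8 0.4 3.8
   vertex 0.9 0.7 0.7
   vertex 3.7 0.6 3.5
  endloop
 endfacet
 facet normal 0.000 0.707 0.707
  outer loop
   vertex 1.1 3.4 2.6
   vertex 0.2 2.0 4.0
   vertex 3.1 2.7 3.3
  endloop
 endfacet
 facet normal 0.167 0.894 0.416
  outer loop
   vertex 1.1 3.4 2.6
   vertex 3.1 2.7 3.3
   vertex 2.9 3.9 0.8
  endloop
 endfacet
 facet normal -0.910 0.281 -0.304
  outer loop
   vertex 1.1 3.4 2.6
   vertex 0.9 0.7 0.7
   vertex 0.2 2.0 4.0
  endloop
 endfacet
 facet normal -0.691 0.450 -0.566
  outer loop
   vertex 1.1 3.4 2.6
   vertex 2.9 3.9 0.8
   vertex 0.9 0.7 0.7
  endloop
 endfacet
 facet normal 0.952 0.283 0.116
  outer loop
   vertex 3.2 2.2 3.7
   vertex 3.7 0.6 3.5
   vertex 3.1 2.7 3.3
  endloop
 endfacet
 facet normal 0.320 -0.018 0.947
  outer loop
   vertex 3.2 2.2 3.7
   vertex 2.8 0.4 3.8
   vertex 3.7 0.6 3.5
  endloop
 endfacet
 facet normal 0.036 0.629 0.777
  outer loop
   vertex 3.2 2.2 3.7
   vertex 3.1 2.7 3.3
   vertex 0.2 2.0 4.0
  endloop
 endfacet
 facet normal 0.097 0.034 0.995
  outer loop
   vertex 3.2 2.2 3.7
   vertex 0.2 2.0 4.0
   vertex 2.8 0.4 3.8
  endloop
 endfacet
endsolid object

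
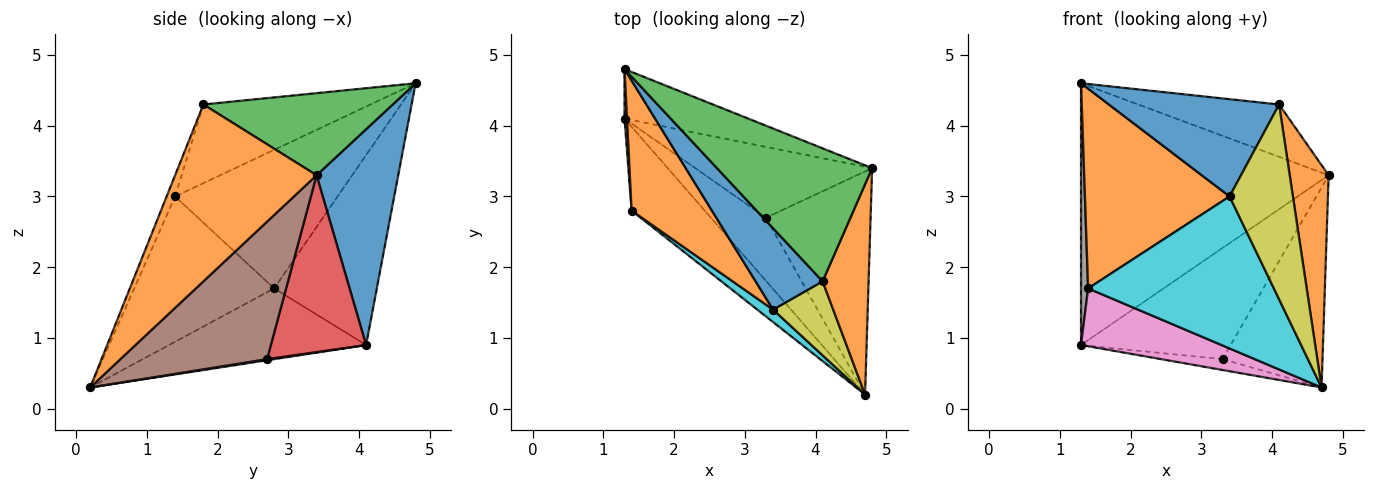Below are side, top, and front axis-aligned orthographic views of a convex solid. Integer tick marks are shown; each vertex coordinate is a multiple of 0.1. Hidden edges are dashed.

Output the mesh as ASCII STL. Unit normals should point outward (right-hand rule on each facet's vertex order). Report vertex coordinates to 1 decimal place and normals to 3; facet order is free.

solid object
 facet normal 0.308 0.935 -0.177
  outer loop
   vertex 1.3 4.8 4.6
   vertex 4.8 3.4 3.3
   vertex 1.3 4.1 0.9
  endloop
 endfacet
 facet normal 0.935 -0.257 0.243
  outer loop
   vertex 4.1 1.8 4.3
   vertex 4.7 0.2 0.3
   vertex 4.8 3.4 3.3
  endloop
 endfacet
 facet normal 0.442 0.329 0.835
  outer loop
   vertex 4.1 1.8 4.3
   vertex 4.8 3.4 3.3
   vertex 1.3 4.8 4.6
  endloop
 endfacet
 facet normal 0.473 0.743 -0.473
  outer loop
   vertex 3.3 2.7 0.7
   vertex 1.3 4.1 0.9
   vertex 4.8 3.4 3.3
  endloop
 endfacet
 facet normal 0.019 0.169 -0.985
  outer loop
   vertex 3.3 2.7 0.7
   vertex 4.7 0.2 0.3
   vertex 1.3 4.1 0.9
  endloop
 endfacet
 facet normal 0.700 0.477 -0.532
  outer loop
   vertex 3.3 2.7 0.7
   vertex 4.8 3.4 3.3
   vertex 4.7 0.2 0.3
  endloop
 endfacet
 facet normal -0.623 -0.444 -0.644
  outer loop
   vertex 1.4 2.8 1.7
   vertex 1.3 4.1 0.9
   vertex 4.7 0.2 0.3
  endloop
 endfacet
 facet normal -0.998 -0.069 0.013
  outer loop
   vertex 1.4 2.8 1.7
   vertex 1.3 4.8 4.6
   vertex 1.3 4.1 0.9
  endloop
 endfacet
 facet normal -0.124 -0.928 0.352
  outer loop
   vertex 3.4 1.4 3.0
   vertex 4.7 0.2 0.3
   vertex 4.1 1.8 4.3
  endloop
 endfacet
 facet normal -0.600 -0.797 0.065
  outer loop
   vertex 3.4 1.4 3.0
   vertex 1.4 2.8 1.7
   vertex 4.7 0.2 0.3
  endloop
 endfacet
 facet normal -0.602 -0.613 0.512
  outer loop
   vertex 3.4 1.4 3.0
   vertex 4.1 1.8 4.3
   vertex 1.3 4.8 4.6
  endloop
 endfacet
 facet normal -0.685 -0.610 0.397
  outer loop
   vertex 3.4 1.4 3.0
   vertex 1.3 4.8 4.6
   vertex 1.4 2.8 1.7
  endloop
 endfacet
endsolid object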